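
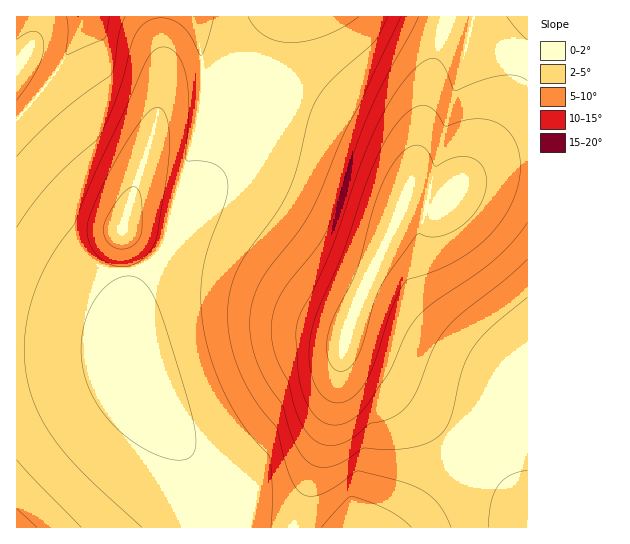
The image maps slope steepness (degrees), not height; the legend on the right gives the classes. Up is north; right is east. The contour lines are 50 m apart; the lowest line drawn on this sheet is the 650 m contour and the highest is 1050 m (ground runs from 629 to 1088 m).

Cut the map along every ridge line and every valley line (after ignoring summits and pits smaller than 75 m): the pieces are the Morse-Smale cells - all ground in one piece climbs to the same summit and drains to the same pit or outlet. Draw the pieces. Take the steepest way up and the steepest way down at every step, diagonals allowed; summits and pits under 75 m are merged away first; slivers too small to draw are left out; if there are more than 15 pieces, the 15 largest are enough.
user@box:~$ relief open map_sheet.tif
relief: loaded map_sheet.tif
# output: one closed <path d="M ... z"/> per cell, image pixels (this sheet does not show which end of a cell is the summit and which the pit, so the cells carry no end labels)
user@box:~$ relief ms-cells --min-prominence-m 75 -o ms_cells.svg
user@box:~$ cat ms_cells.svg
<path d="M527 16l-245 0-41 110-14 29-12 18-42 43-7 1-11-2-21 0-9 7-2 5 0 15 5 39-1 52 4 24 8 22 17 32 31 42 62 64 0 11 279-1z"/><path d="M281 16l-265 1 1 334 77-2 28 3 9 5-4-24 1-52-5-54 2-5 9-7 21 0 11 2 7-1 46-49 22-41z"/><path d="M94 349l-78 2 0 176 231 1 2-11-53-54-32-40-23-38-9-26-10-7z"/>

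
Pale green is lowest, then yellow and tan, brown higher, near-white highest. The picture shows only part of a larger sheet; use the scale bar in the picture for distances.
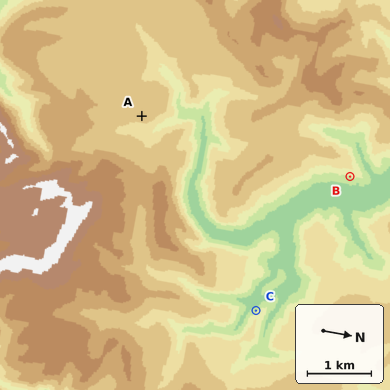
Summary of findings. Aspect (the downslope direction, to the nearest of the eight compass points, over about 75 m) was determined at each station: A E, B E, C SW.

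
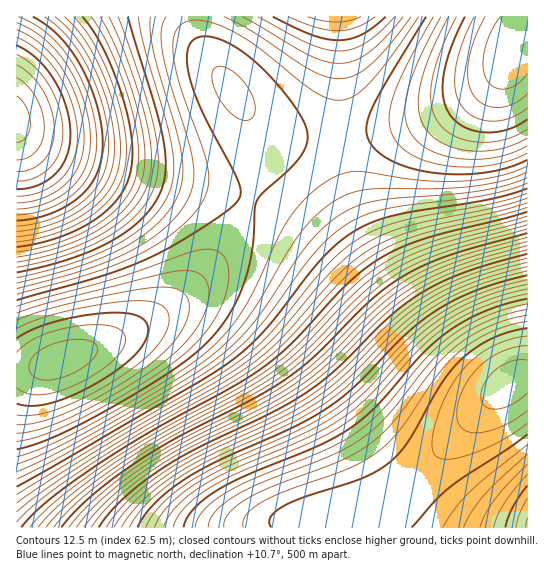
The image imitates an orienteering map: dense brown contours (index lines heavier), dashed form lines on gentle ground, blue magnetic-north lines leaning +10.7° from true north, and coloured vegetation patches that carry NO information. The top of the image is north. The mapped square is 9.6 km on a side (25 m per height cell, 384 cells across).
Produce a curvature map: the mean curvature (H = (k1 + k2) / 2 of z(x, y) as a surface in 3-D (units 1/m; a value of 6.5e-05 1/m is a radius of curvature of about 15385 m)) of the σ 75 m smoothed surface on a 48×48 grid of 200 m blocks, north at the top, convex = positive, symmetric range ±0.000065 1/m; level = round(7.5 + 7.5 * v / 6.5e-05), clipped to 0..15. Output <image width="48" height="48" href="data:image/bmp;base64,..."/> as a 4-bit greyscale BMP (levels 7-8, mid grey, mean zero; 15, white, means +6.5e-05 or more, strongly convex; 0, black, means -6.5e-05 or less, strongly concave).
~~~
<image width="48" height="48" href="data:image/bmp;base64,Qk32BAAAAAAAAHYAAAAoAAAAMAAAADAAAAABAAQAAAAAAIAEAAATCwAAEwsAABAAAAAAAAAAAAAAABEREQAiIiIAMzMzAERERABVVVUAZmZmAHd3dwCIiIgAmZmZAKqqqgC7u7sAzMzMAN3d3QDu7u4A////AFVEMyEQAAAAAAAAAAAAEiM0RVZneImZqnZlRDIhAAAAAAAAAAABEjNERVZnd4iJmYd2VUQyIQAAAAAAAAERIjNEVVZmd3eIiJiHdlVDMiEAAAAAAREiIzREVVVmZnd3d6mYh2ZVQzIhERERESIjM0REVVVVZmZmZ7qpmHdmVEMyIiIiIjMzRERVVVVVVVVWZsu6qZh3ZlRDMzMzMzRERFVVVVVVVVVVVczLuqmId2ZVRERERERFVVVVVVVERERERN3My7qpiHdmVVVVVVVVVVVVVVRERDMzM+7d3Mu6qYh3dmZmZmZmZmZlVUREMzMiIv7u3dzLuqmYiId3d3d3ZmZmVURDMyIiEf//7u3cy7qpmZmIiIh3d3dmVUQzMiEREP////7t3cy7qqqZmZiIh3dmVUQzIhEAAP/////+7t3My7u6qpmZiId2VUQyIRAAAP///////+7t3czLu6qpmIh2ZUMyEQAAAP/////////+7t3czLuqmYh2ZUMyEQAAAP///////////u7dzMu6qZh3ZUQyEQAAAP//////////7u3dzLu6qZiHZVQzIRAAAO7////////u7t3czLuqqZiHZlRDMhEAAN3e7u7u7u7u7d3My7uqqZiHdmVEMyIRAMzM3d3d3d3d3dzMy7uqqZiHdmVUQzMiEbu7vMzMzN3d3MzMu7uqqZmId2ZVVEMzIpqqqru7vMzMzMy7u7qqqZmIh3ZmVVREM4iZmaqqu7vMzLu7u6qqmZmIiHd2ZlVVRHd4iImZqqu7u7u7uqqqmZmIiId3d2ZmVVZmd3iImaqru7uqqqqpmZmYiIiId3d3dkRVVmd3iJmqqqqqqqqZmZmZmYiIiIiIiDNERVZmd4maqqqqqpmZmZmZmZmZmZmZmSIjNEVWZ3iJmZmZmZmZmZmZmZmaqqqqqhESIjRFVneJmZmZmZmZmZmZmaqqqru7uwAAESM0RWd4iZmZmZmZmZmZmqq7u7vMzAAAABIjRFZ4iIiIiIiJmYiZqqu7zMzd3QAAABEjRFZ4iIiIiIiIiIiZqqu8zN3d7gAAABIjRWd4mZmZmZmIiIiJmqu8zN3e7gAAABI0RWeJmZmZmZmYiIiJmqu8zN3e7gAAARI0VniaqqqpmZmYiIiImau7zN3u7wAAASNEVniau6qqqZmYiIeImaq7zN3u/wAAASNFZ4mru7u6qpmYiHd4iaq7zN3u/wAAEjRWeJq8zMu7qqmYiHd4iZq7zN3u/wAAEjRWeJq83My7uqmYh3d3iZqrzN3u/wABIjVniavN3dzLuqmYh3ZniJqrzN3v/wABI0VniavN7d3Mu6mYh3ZneJmrvN3v/wARI0Z4mrze7t3Mu6qYh2ZneJmrvN3v/wASNFZ4mrze/u3cy6qYh2ZmeImqvN3v/wEjRWeJq83v/+7cy6qYh2VWd4mqvM3v/wEjRWeJq83v/+7dy6qYd2VWd4mavM3v/xI0VniavN7///7dy6qYd2VWZ4iau83v/yM0VniavN7///7ty7qYd2VWZ4iau83v/w=="/>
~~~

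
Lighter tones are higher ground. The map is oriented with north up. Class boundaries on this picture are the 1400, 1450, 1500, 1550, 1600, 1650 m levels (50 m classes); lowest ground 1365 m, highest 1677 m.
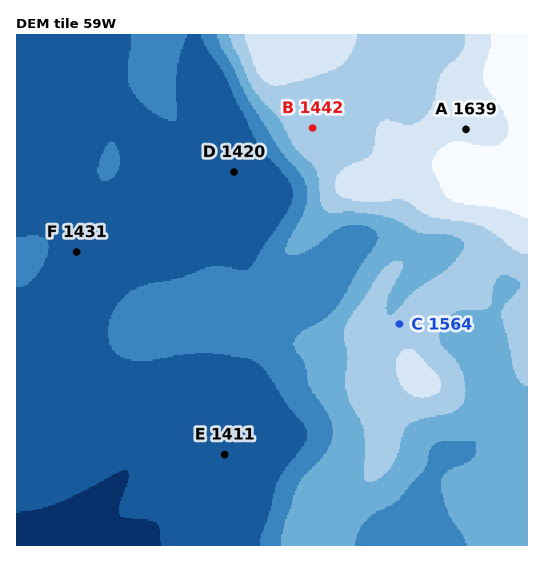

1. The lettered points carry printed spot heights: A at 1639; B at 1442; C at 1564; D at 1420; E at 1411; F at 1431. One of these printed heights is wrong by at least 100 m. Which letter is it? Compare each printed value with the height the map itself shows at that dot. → B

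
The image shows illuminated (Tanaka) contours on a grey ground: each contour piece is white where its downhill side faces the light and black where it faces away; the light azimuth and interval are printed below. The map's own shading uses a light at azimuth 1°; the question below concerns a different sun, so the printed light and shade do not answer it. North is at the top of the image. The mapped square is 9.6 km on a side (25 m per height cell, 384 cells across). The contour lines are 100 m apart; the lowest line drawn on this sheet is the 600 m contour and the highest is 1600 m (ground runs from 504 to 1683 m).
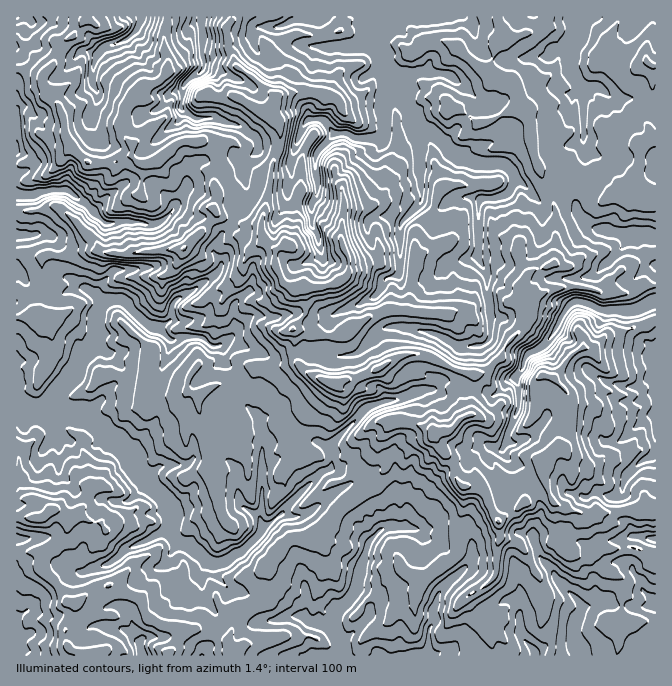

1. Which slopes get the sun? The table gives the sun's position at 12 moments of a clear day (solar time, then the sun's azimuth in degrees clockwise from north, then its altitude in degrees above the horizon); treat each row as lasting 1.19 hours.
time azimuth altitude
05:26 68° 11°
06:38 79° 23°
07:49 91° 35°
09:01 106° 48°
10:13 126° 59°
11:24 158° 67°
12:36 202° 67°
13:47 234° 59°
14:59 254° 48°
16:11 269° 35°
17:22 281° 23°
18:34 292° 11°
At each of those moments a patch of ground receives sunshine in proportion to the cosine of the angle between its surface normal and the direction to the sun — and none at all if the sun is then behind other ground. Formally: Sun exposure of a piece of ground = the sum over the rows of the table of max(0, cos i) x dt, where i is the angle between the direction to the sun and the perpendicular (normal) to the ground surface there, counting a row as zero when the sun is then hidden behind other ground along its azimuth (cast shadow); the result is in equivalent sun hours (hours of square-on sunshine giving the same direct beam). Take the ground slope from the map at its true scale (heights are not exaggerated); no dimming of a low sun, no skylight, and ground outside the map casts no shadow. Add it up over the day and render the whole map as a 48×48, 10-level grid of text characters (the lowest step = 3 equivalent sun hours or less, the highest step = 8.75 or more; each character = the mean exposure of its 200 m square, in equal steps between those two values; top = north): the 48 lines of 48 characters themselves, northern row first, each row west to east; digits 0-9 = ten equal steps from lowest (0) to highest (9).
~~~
567888763258734688765576789997666689987888878998
766586442157512776447877789866666778999888779987
877965311356511666677677767877889989998887589976
767853134466510552476665565786777899887776799888
879772476467200456227556776788655899999885789999
787882476874004435734655546788774589999887778999
777764468862066777787556778667889879999987787889
677875678744034677885423677556779999999998688999
677865788783101136785003346556777799999998589999
778854678954668984784050024467657778999999689999
687764469868888996573300466376566887689998789999
766346787878878988873405445686364344478999999999
654446666989876799874404566686378866547999999999
441036668987766888775504666786289765445899999999
557501565663476765563104667884188844578798898889
777760133333557766623104664550688826877887777777
666877122113466577724304652622778826877787755788
666787555545675557788603744622889846888565567666
998886533456665345687413766723998636786776884688
898777555546554374686533676524986644678766645976
899756766674423864668766566245756652588754468877
888764646772157756776777662155334661699753245567
888875451564678767665888436877778962579620022423
999886677136667777745787888655567873477402523678
899787678723424678867888887653225663564102758888
989776578874562566788889984356542113740027777888
888765668876787689887643335778877547500348667878
886747889988988888988766886587787888204986665678
978678789999999988999976655654557876206998777777
999999889999999987999998752004556454706999888778
768768988889999997799998514787544657508889788877
577885798889989997799986467757787776546788788757
886776679988879998689966888787677876424699665687
866666447887669998589976899877767877467999879863
867687634787789988488765899878777787878988888626
646578765477779977386358889888886677899976778457
885668643447888966363477888888988657887675332158
778899878756689854554558888888998776665577888788
657899988776679985325688877434798787656588888765
668999976424677853169999864466789677763488988754
999998751575457643699999753798888667756468998779
999997427876774346999899643898886577777456888668
988875688789976699999788645999964446777846788967
987769998889988778998787647999734577887976799988
888799988988899989887888557899536788877988667876
877799987887678898754577776889527889967987589999
877888766657988887888765778888559999966897789999
888888885266876888888887788887778999986797789999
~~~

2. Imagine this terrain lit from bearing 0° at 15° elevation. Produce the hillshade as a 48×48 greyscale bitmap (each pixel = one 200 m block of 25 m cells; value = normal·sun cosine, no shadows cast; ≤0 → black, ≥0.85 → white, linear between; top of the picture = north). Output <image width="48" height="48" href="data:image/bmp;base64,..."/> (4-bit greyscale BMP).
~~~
<image width="48" height="48" href="data:image/bmp;base64,Qk32BAAAAAAAAHYAAAAoAAAAMAAAADAAAAABAAQAAAAAAIAEAAATCwAAEwsAABAAAAAAAAAAAAAAABEREQAiIiIAMzMzAERERABVVVUAZmZmAHd3dwCIiIgAmZmZAKqqqgC7u7sAzMzMAN3d3QDu7u4A////AEdkm7qBixAFliAABTQAAAACERcARREzFiRFeKhQN0AXiIdWZhMgAAIAASUANDIjFCM1I1QQOKhoZVeZZENjAAUABEMBIlVVZxMzMhEDiqqHlAARAEhFMgIwAlIiIzZ1eAAGpzE3dnmJhSAAAAlTQwCIAAETYgESMQAJvMlpmHm7YxIQAARiJEA7kAEVUAACIAA1Vq2mepmpuUIQABBjNoIDhgAWAAADAEZBAATLebcAW7UQAhBmeJlAMwBAAAAQBzMwAAAHqFAAA8pTIiAay5dSAABQAwAANQAAATEARyAAAHvLgyAFmENCAAAAEAAAAAADVZqFVUITggK5lyAAAAEQAEAAAGRzAKzbpmergQIkYAAGV1AAAAAAA4MAJpush77tmFWbUAAUECACZnUQAAAAB2dgYxRaup27m7qlAkI1EiMAJ1QgAAAIiYlSEAEivWm6vNthASREEzUwBDEAAAAIqslWEUdRS4SZq7kQAAFDEzRDMDAAAAADdJiaVHh4Rsh3mnEAEiBDNDIzAAUAAAMgAAhYhlRGl6p3hxAAAiFFZiMxAAaJVa2xAQgldSAzZkJFEBERAiNFZAMxAABs3u7KildSRDNVRRAEMARUREVDMRIQAAAAJ4qKl7pCJ2dlZiAChQRlZ2V3UiEABoEAAAElQViUWIUTRTUAWahlWpabdlIBvuxxAAB81wDe1SATRBIgGLZFfMy7mEAGhmndlnrO/SBv6QBVUwARA2Ab2YpScwAAAQB87uxhOqAE2mtkAAEhA0KbgxEAARNAN3MDZSAABpQAmu7scVZ1ElrCABAAABNCI4yTEAFERjQgDfu6qoh4hCcQADUgAAAAAAG8qs3bliRgAFAABIZGcAAAAANlAAAAAAAL66zMuIh1AAAAAFNBAAAAEAAHAACc3DAAp0er14iFECm2ZzVRAAAAAAABQAMm2mdQZjJGtFWoRjObhZumAFREZ1AAIwkkskmniIUhYzacu7mMuFdRC////sgANl7atZipe6l0VHuaqamDMwAAjaNTO7sQeJz9uqRHPMiXaLypl1AAAKl76QAAAohjebbIyIQ0F8aIW9y3dRAAAIadYAAQICiHV6WUpIeHRJVFAnyTUiQzNQAAAAAhABR4ZnSHgtmpdneIdlgSQ1d3Z1IAAAABAAF3aJN4iOvLlmndunAEVoh3ZkAQCpcVggA1R5Q5LvzNl2uUEAAmd5ZVUhATnJVmnId5lzILDuhqh2gAAAFFVXRFYxNEmVOJa//rgAAHgAAVdzAAASRFVmVndiQWV4dVh9QwAAMgAAA1hgACdkRFaGiYdgAIaZhQOJAABohAAGhFhCSJdERmd3mFVQFpSmiXIC3sut6mm6p1ZHvZMjVmZ0MRIjd4Z4rNgA77jO/d7qRlIFhAFGiIZwACEHqUdM3uqCOlncvMzdhlAAAAVlZ4hUJGVJqUAAjsmpZUu5qYdoqURQA1lSEANIdnmqqYAABrh2dDVpuoYwNVm7rLhUUwA3l2msy6UAALhjgkIoncyDNGq+/tdnmCFGmFiQ=="/>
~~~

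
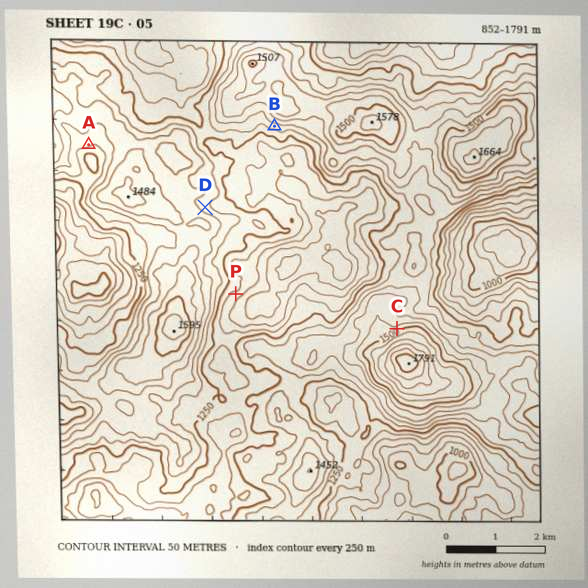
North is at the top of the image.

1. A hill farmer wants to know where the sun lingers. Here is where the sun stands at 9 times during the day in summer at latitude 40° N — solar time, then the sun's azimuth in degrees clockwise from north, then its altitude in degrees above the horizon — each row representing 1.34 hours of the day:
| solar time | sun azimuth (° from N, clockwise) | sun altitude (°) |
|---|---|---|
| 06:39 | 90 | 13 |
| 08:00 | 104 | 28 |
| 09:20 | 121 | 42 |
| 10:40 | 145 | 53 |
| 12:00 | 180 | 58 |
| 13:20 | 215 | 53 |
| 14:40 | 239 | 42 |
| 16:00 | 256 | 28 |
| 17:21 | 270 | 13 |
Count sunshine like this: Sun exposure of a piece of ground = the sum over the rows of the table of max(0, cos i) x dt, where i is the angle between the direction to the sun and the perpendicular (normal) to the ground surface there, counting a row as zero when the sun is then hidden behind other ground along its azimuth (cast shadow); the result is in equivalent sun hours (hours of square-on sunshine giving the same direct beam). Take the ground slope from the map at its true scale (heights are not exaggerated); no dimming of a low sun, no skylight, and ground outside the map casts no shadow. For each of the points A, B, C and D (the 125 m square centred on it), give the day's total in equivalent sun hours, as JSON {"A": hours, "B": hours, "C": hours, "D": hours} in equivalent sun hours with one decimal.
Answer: {"A": 7.5, "B": 7.7, "C": 5.0, "D": 6.2}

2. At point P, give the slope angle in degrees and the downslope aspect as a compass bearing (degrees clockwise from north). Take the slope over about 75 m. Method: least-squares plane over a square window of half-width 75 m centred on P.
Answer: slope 17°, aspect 155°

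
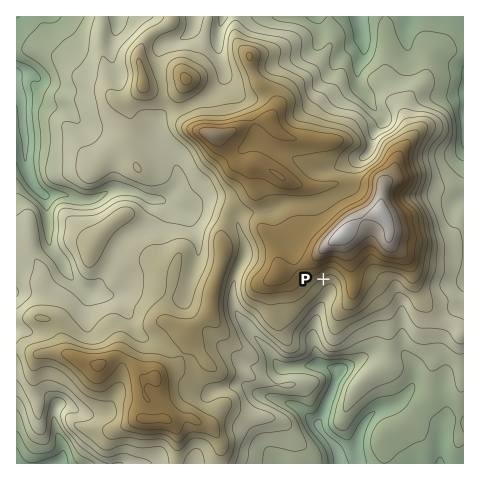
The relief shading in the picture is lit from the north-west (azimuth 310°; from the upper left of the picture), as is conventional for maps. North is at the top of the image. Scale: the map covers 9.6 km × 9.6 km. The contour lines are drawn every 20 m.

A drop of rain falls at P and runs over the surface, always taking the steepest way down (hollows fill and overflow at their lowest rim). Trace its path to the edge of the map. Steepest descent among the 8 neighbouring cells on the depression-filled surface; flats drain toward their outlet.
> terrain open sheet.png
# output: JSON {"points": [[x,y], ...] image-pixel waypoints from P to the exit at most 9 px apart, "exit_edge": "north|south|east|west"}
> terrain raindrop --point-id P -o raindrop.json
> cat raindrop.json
{"points": [[323, 279], [328, 288], [326, 298], [321, 307], [318, 316], [315, 326], [313, 335], [314, 344], [315, 354], [318, 363], [327, 367], [336, 371], [336, 381], [333, 390], [328, 399], [325, 409], [321, 418], [320, 427], [326, 437], [335, 446], [339, 455], [340, 463]], "exit_edge": "south"}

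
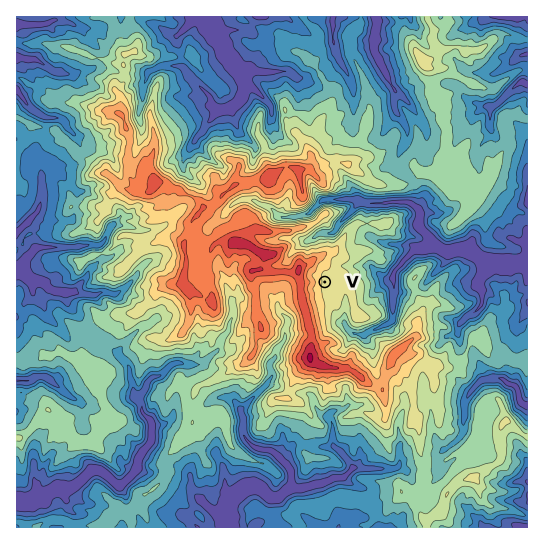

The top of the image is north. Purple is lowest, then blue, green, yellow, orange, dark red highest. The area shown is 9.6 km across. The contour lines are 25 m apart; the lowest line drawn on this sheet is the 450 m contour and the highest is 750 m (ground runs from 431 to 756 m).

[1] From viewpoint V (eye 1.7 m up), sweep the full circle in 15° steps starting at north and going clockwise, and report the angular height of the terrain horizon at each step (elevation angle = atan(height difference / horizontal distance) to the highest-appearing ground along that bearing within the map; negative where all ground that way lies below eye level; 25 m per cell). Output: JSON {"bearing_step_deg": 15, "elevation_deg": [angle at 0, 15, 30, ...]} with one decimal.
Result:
{"bearing_step_deg": 15, "elevation_deg": [3.6, 1.4, -0.3, -0.7, -0.5, -0.7, -1.0, -0.6, 1.2, 2.2, 1.2, 3.0, 4.2, 5.6, 8.1, 9.8, 10.9, 11.3, 12.0, 11.8, 11.5, 9.3, 8.6, 5.8]}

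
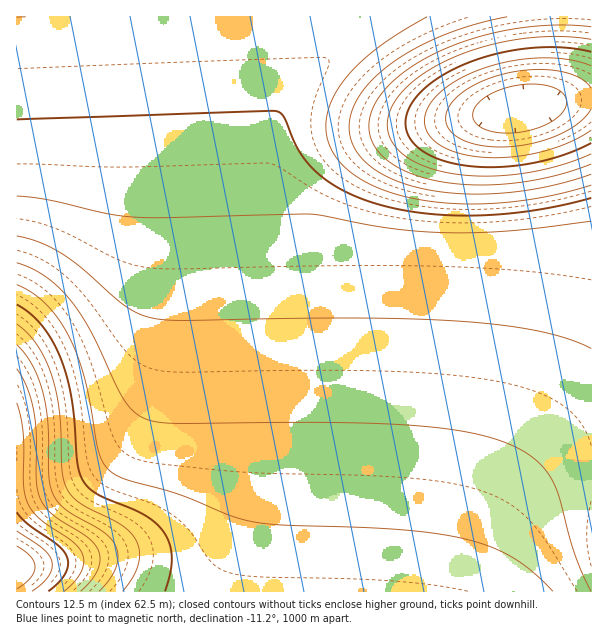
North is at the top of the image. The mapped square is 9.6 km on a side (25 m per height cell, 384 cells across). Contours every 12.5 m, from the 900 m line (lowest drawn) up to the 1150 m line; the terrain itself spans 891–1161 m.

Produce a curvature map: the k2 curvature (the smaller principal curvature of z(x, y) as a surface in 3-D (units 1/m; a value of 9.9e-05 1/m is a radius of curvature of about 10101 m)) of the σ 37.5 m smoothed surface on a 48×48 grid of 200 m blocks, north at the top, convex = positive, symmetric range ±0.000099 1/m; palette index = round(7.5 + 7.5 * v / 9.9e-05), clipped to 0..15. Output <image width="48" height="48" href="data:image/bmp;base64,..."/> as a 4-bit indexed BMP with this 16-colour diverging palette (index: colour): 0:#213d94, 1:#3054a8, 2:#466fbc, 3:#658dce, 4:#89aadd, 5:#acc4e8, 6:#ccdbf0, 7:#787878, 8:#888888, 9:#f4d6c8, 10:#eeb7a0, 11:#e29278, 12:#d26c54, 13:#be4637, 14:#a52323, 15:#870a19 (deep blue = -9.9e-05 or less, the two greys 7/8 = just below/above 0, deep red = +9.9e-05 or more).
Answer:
<image width="48" height="48" href="data:image/bmp;base64,Qk32BAAAAAAAAHYAAAAoAAAAMAAAADAAAAABAAQAAAAAAIAEAAATCwAAEwsAABAAAAAAAAAAlD0hAKhUMAC8b0YAzo1lAN2qiQDoxKwA8NvMAHh4eACIiIgAyNb0AKC37gB4kuIAVGzSADdGvgAjI6UAGQqHAKmHZlRERFZmd3d3d3d3d3d3d3d3d3d3d7qYd2ZVVVZmd3d3d3d3d3d3d3d3d3d3dqqYh3ZlVVZmd3d3d3d3d3d3d3d3d3d3dqmId2ZmZmZmd3d3d3d3d3d3d3d3d3d3ZniHdmZmZmZmd3d3d3d3d3d3d3d3d3d3ZjNWZVVVZmZnd3d3d3d3d3d3d3d3d3d3ZhESNEVVVmZnd3d3d3d3d3d3d3d3d3d3dyERIzRFVmZnd3d3d3d3d3d3d3d3d3d3d0MiIjRFVmZ3d3d3d3d3d3d3d3d3d3d3d2VDIzRVVmZ3d3d3d3d3d3d3d3d3d3d3eHdkMzRWZmd3d3d3d3d3d3d3d3d3d3d3iIh1QzRWZ3d3d3d3d3d3d3d3d3d3d3d3iJh1QzRWd3d3d3d3d3d3d3d3d3d3d3d4iJh2QzRWZ3d3d3d3d3d3d3d3d3d3d3d4h5h2RERWZ3d3d3d3d3d3d3d3d3d3d3d3d5h2VERWZ3d3d3d3d3d3d3d3d3d3d3d3d5h2VERWZ3d3d3d3d3d3d3d3d3d3d3d3d5h2VERWZ3d3d3d3d3d3d3d3d3d3d3d3d4h2VERWZ3d3d3d3d3d3d3d3d3d3d3d3d4h2VEVWZ3d3d3d3d3d3d3d3d3d3d3d3d4d2VUVWd3d3d3d3d3d3d3d3d3d3d3d3d3dmVVVmd3d3d3d3d3d3d3d3d3d3d3d3d3dmVVVmd3d3d3d3d3d3d3d3d3d3d3d3d3ZmVVVmd3d3d3d3d3d3d3d3d3d3d3d3d2ZmVVZmd3d3d3d3d3d3d3d3d3d3d3d3d2ZmVWZnd3d3d3d3d3d3d3d3d3d3d3d3d2ZmZmZnd3d3d3d3d3d3d3d3d3d3d3d3d2ZmZmZ3d3d3d3d3d3d3d3d3d3d3d3d3d2ZmZmd3d3d3d3d3d3d3eIiIiIiIiHd3d2ZmZnd3d3d3d3d3d3eId3d3d3d3d3d3d2ZmZ3d3d3d3d3d3d4d3d3d3d3d3d3d3d2Znd3d3d3d3d3d3h3d3d3d3d3d3d3d3d3d3d3d3d3d3d3d4d3d3ZmZmZmZ3d3d3d3d3d3d3d3d3d3d3d3ZmZmVVZmZmZmZ3d3d3d3d3d3d3d3d3d2ZlVVRERVVWZmZmZnd3d3d3d3d3d3d3dmVVREMzMzNERVZmZnd3d3d3d3d3d3d3dmVUQzIiIRIiIzNEVXd3d3d3d3d3d3d3dmVEMyIREAAAAREiM3d3d3d3d3d3d3d3dmVUMyIQAAAAAAAAEXd3d3d3d3d3d3d3d2ZUQzIRAAAAAAAAAHd3d3d3d3d3d3d3d2ZlVDMiEAAAAAAAAHd3d3d3d3d3d3d3d3dmVUQzIhEAAAAAAHd3d3d3d3d3d3d3d3d2ZlVUQzMiERAAAHd3d3d3d3d3d3d3d3d3dmZlVVVEMzIiInd3d3d3d3d3d3d3d3d3d3ZmZmZmZVREM3d3d3d3d3d3d3d3d3d3d3d3dmZmZmZlVXd3d3d3d3d3d3d3d3d3d3d3d3d3ZmZmZnd3d3d3d3d3d3d3d3d3d3d3d3d3d3d3Zg=="/>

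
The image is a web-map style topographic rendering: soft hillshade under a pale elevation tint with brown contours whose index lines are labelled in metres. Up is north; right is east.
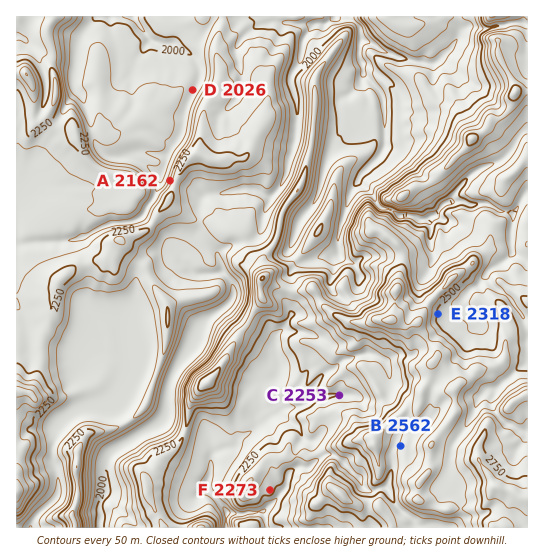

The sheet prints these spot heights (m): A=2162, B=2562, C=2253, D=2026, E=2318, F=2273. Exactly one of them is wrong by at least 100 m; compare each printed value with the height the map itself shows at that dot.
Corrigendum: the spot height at E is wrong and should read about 2493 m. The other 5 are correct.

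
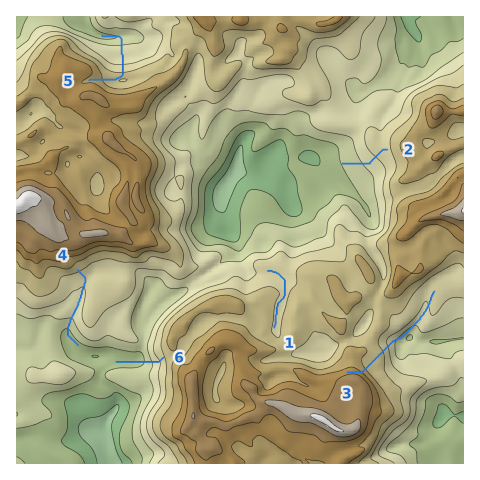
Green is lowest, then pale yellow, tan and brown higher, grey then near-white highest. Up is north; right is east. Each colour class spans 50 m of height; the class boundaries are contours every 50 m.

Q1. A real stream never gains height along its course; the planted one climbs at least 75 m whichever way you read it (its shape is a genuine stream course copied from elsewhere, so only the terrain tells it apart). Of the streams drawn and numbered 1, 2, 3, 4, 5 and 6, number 3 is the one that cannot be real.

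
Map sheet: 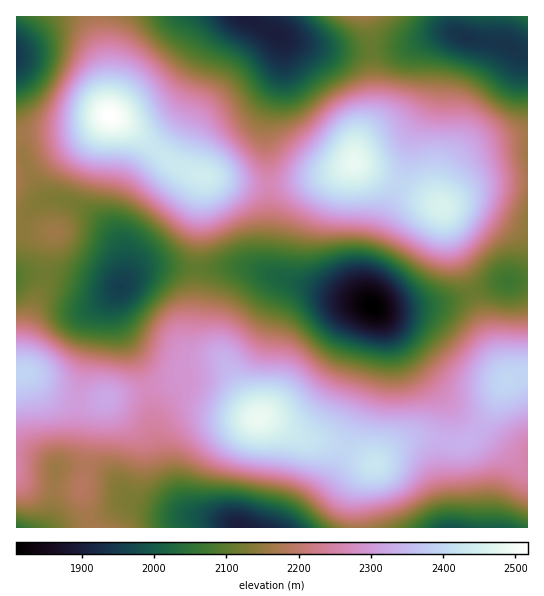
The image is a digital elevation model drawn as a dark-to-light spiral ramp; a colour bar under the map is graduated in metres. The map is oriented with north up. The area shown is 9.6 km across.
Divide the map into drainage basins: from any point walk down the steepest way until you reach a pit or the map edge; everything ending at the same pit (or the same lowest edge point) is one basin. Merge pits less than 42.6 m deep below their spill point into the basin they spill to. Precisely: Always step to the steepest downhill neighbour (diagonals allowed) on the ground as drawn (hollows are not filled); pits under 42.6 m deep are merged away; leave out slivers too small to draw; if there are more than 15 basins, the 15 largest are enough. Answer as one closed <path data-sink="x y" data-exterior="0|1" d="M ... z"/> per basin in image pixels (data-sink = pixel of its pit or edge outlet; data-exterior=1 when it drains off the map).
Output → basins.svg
<path data-sink="373 306" data-exterior="0" d="M355 163l-29 13-48 9-25 0-49-8-4 24-7 137 6 10 22 11 4 4 23 42 10 12 12 3 35 19 38 9 32 16 18-16 16-8 24-1 17 4 13 0 6-3 16-19 22-43-15-29-19-55-17-40-13-45-10-8-42-18z"/><path data-sink="243 17" data-exterior="1" d="M366 16l-269 0-1 9 11 45 2 45 25 16 37 32 31 13 51 9 25 0 56-12 21-11 4-21 13-27 1-31-2-48z"/><path data-sink="122 286" data-exterior="0" d="M111 116l-6 3-26 21-63 29 0 60 9 3 28 1-5 12-5 40-16 42-4 28 0 18 7 2 23 20 20 6 24 0 57-13 16-5 21-12 18-4 14 0 6 4-8-12-22-11-6-10 7-137 4-24-33-14-37-32z"/><path data-sink="242 527" data-exterior="1" d="M223 367l-14 0-18 4-21 12-16 5-45 9-13 12-5 14-4 39-6 27 8 37 2 2 266 0 0-39 6-12 12-12-32-17-38-9-35-19-12-3-13-16-14-27z"/><path data-sink="466 37" data-exterior="0" d="M527 16l-160 0 4 19 2 72-4 14-10 20-4 21 7 6 79 39 6-22 6-14 17-18 27-12 30-5z"/><path data-sink="451 527" data-exterior="1" d="M527 375l-18 4-5 4-19 38-16 19-6 3-13 0-17-4-19 0-9 2-18 11-20 19-8 14-3 10 1 32 170 1z"/><path data-sink="507 281" data-exterior="0" d="M527 180l-45 4-15 7-26 16 11 36 21 51 16 48 18 38 21-6z"/><path data-sink="17 54" data-exterior="1" d="M95 16l-79 1 1 118 56-4 17-6 19-10-2-45z"/><path data-sink="17 527" data-exterior="1" d="M27 373l-11 2 0 152 74 1-9-39 11-71 4-9 8-8-31 0-15-4-15-9z"/>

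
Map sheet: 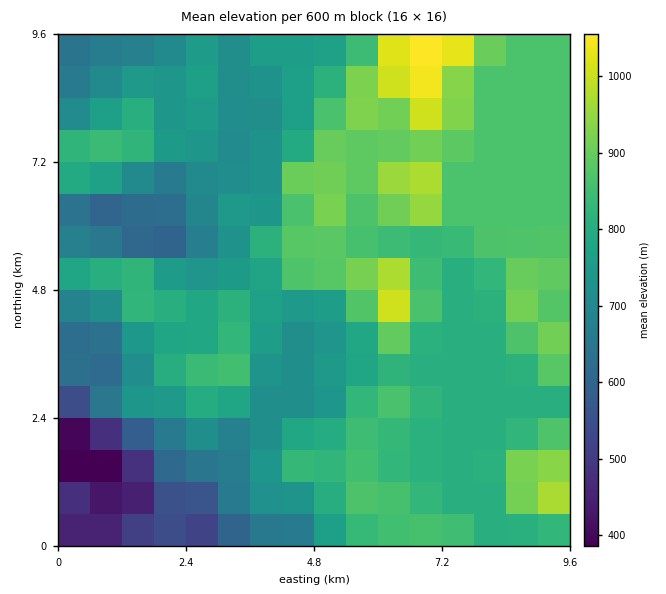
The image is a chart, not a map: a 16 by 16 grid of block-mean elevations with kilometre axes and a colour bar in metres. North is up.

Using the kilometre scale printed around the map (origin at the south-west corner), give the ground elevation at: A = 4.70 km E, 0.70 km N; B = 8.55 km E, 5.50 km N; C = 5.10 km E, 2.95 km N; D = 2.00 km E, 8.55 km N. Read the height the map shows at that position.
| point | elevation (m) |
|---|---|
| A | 720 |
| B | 885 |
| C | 730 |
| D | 750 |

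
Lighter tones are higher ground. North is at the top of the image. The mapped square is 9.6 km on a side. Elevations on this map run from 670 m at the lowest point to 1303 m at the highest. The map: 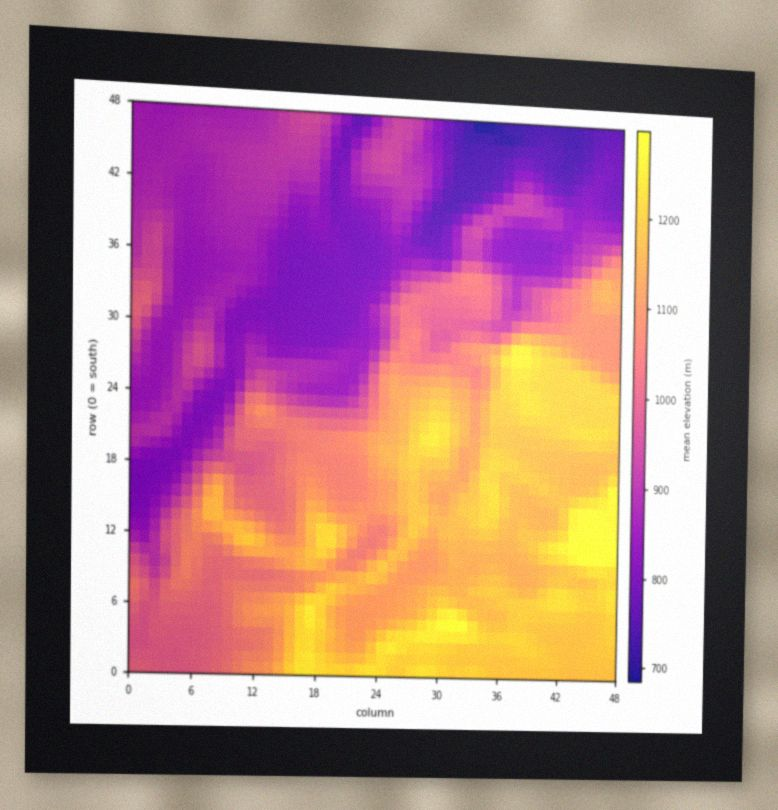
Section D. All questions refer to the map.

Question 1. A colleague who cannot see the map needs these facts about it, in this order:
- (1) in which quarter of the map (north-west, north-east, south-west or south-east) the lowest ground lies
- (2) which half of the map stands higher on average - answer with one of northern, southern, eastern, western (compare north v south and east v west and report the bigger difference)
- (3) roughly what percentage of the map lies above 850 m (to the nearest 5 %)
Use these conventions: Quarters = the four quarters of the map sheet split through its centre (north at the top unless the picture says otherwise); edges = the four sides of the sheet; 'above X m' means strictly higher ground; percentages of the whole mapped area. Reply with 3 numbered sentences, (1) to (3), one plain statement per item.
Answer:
(1) Look to the north-east quarter for the lowest ground.
(2) Taken as a whole, the southern half is higher than the northern.
(3) Ground above 850 m makes up about 80 % of the sheet.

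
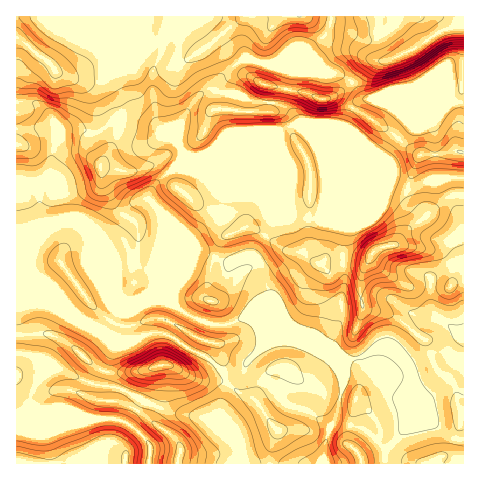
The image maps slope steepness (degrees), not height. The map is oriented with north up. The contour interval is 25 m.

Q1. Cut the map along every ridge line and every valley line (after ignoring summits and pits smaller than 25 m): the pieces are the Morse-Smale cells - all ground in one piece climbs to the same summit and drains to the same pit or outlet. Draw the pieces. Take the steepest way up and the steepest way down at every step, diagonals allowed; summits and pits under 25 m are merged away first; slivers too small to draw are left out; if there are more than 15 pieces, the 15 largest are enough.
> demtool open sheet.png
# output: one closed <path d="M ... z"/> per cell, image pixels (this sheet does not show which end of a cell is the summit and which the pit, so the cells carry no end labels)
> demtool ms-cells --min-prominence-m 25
<path d="M320 151l5 20 0 28-5 16-4 4-14-1-11-2-28-12 10 18-19 34 8 10 6 28 8 18 40 40 13 7 12 15 7-14 15-3 11-7 14 2 9-2 26-26 18-5-7-7-4-10 1-23 4-5 11-6 18-4 0-6-10-16 0-5 10-8 0-50-11-2-20 2-23 9-19-6z"/><path d="M215 91l-12 1-13 14-12 25 0 13 5 8-1 7-8 10-19 16-6 10 2 7 12 14 14 35 1 35 6-8 12-26 12 2 19 8 16-6 10 0 20-34-10-18 28 12 25 3 4-4 5-16 0-28-3-14-7-14-14-16 1-1-6-1 1-5-9-11-11-5-25-3-15-7z"/><path d="M169 16l-152 0-1 86 16 0 8 4 12 12 4 7 0 17 6-12 11-2 16 5 7 0 9-5 10 0 28 10 11 0 4-2 8 1-10-21-3-24 0-19 11-27 1-14 5-10z"/><path d="M115 128l-10 0-9 5-7 0-12-5-17 4-7 16-4 24-15 11 5 12 3 27 8 4 18-4 12 5 8 10 13 33 16 18 2-21 1-1 16 0 14 3 7 15 16 17 4-14 0-36-14-35-12-14-2-7 6-10 21-18 6-8 1-7-4-7-10-8-11-1-4 2-11 0z"/><path d="M34 272l0 11-5 11-5 6-8 2 1 34 21-3 16 3 15 8 22 20 14 8 18 1 16-2-9 7-6 12 2 2 17 9 29 12 36 5 19 19-8-20 2-15 6-16 17-15-1-1-6 2-14 0-19-16-16-8-23-15-15 0-13 6-18 0-13-5-29-18-20-25z"/><path d="M330 16l-159 0-6 16-1 14-11 27 0 19 3 24 7 17 15 10 1-18 11-19 13-14 8-5 25-23 8-6 19 6 9 0 35-14 19-16 5-12z"/><path d="M463 16l-3 2-1 7-21 7-28 19-21 9-22 2-15 20 8 13 5 3-7 3-5 7 39 25 7 7 12-13 26-11 14-14 12 0z"/><path d="M245 366l-1 5-17 15-4 11-4 19 8 21 14 14 3 12 79 1 2-22 5-16-23-16-21-6-19-20-17-10z"/><path d="M164 301l-10 0-32 9-6 4-10 17-7-1 20 9 18 0 13-6 15 0 23 15 16 8 19 16 14 0 6-2 4-8 16-16 13-4 19 0 14 4-14-9-49-20-16 7-15 1-15-5-17-8-10-9z"/><path d="M201 252l-6 1-11 25-9 13-1 11 5 7 21 11 15 5 15-1 16-7 59 24-31-33-6-14-6-28-7-10-12 0-16 6z"/><path d="M461 16l-129 0-3 13-7 9-15 12-31 12 28 1 24 10 12 1 13 7 14-19 22-2 21-9 28-19 21-7z"/><path d="M68 222l-23 10-7 6-7 18-1 10 5 8 22 17 20 25 22 14 7 1 13-20 23-6-15-3-7-7-4-9-15-16-15-36-10-9z"/><path d="M463 366l-33 32-9-7-7-12-5-3-5 16 0 36-18 23-1 13 79-1z"/><path d="M463 264l-17 4-11 6-4 5 0 28 11 13-8-1-11 5-23 23-11 6 13 9 15 24 10 12 8-5 29-28z"/><path d="M32 102l-16 1 1 199 8-4 7-12 2-15-4-5 0-6 8-22 7-6 11-5-14-5-3-27-5-12 7-4 9-10 6-25 0-19-4-7-12-12z"/>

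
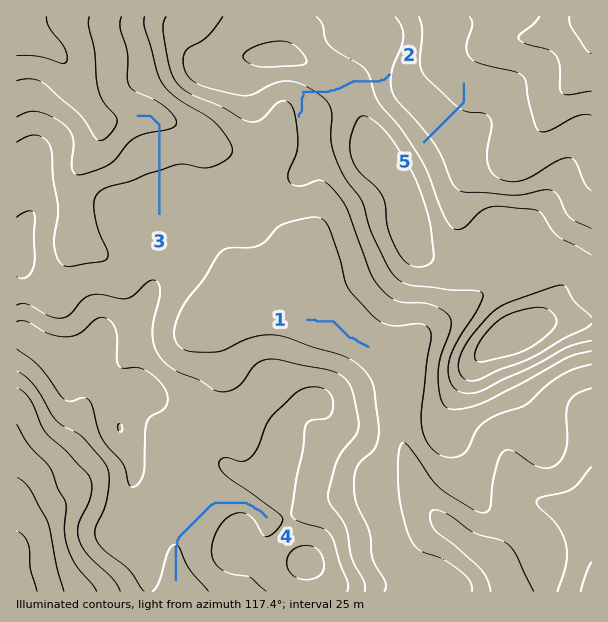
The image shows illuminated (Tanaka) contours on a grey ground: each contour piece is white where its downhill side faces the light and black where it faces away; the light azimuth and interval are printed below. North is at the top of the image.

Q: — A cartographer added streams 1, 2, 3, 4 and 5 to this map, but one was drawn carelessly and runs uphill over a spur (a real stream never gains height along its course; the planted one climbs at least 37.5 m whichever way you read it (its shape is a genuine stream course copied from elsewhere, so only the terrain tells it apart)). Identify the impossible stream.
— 2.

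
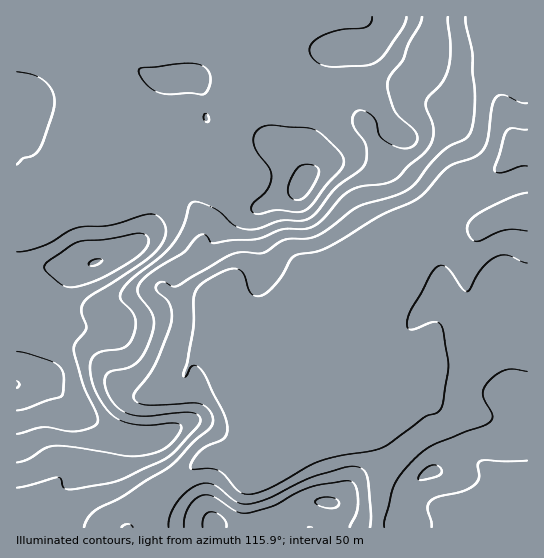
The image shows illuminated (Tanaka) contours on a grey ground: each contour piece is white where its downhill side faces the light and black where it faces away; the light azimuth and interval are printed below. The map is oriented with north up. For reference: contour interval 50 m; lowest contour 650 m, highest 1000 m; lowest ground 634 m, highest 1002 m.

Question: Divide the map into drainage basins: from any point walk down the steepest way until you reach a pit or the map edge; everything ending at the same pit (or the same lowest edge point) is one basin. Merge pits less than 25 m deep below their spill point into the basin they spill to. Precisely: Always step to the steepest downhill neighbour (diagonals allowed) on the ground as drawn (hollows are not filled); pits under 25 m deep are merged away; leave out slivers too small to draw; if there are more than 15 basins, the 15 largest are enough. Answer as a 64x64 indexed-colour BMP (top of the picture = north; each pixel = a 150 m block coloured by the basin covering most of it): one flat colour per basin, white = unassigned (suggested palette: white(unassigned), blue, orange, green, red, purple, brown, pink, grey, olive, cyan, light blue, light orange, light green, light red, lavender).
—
<image width="64" height="64" href="data:image/bmp;base64,Qk12CAAAAAAAAHYAAAAoAAAAQAAAAEAAAAABAAQAAAAAAAAIAAATCwAAEwsAABAAAAAAAAAA////ALR3HwAOf/8ALKAsACgn1gC9Z5QAS1aMAMJ34wB/f38AIr28AM++FwDox64AeLv/AIrfmACWmP8A1bDFABERERERERERERERERERERERERERERERERIiIiIiIiIiEREREREREREREREREREREREREREREREREiIiIiIiIiIRERERERERERERERERERERERERERERERESIiIiIiIiIhERERERERERERERERERERERERERERERERIiIiIiIiIiEREREREREREREREREREREREREREREREREiIiIiIiIiIRERERERERERERERERERERERERERERERERIiIiIiIiIhERERERERERERERERERERERERERERERERESIiIiIiIiERERERERERERERERERERERERERERERERERESIiIiIiIREREREREREREREREREREREREREREREREREREiIiIiIhERERERERERERERERERERERERERERERERERERIiIiIiERERERERERERERERERERERERERERERERERERERIiIiIRERERERERERERERERERERERERERERERERERERERERERERERERERERERERERERERERERERERERERERERERERERERERERERERERERERERERERERERERERERERERERERERERERERERERERERERERERERERERERERERERERERERERERERERERERERERERERERERERERERERERERERERERERERERERERERERERERERERERERERERERERERERERERERERERERERERERERERERERERERERERERERERERERERERERERERERERERERERERERERERERERERERERERERERERERERERERERERERERERERERERERERERERERERERERERERERERERERERERERERERERERERERERERERERERERERERERERERERERERERERERERERERERERERERERERERERERERERERERERERERERERERERERERERERERERERERERERERERERERERERERERERERERERERERERERERERERERERERERERERERERERERERERERERERERERERERERERERERERERERERERERERERERERERERERERERERERERERERERERERERERERERERERERERERERERERERERERERERERERERERERERERERERERERERERERERERERERERERERERERERERERERERERERERERERERERERERERERERERERERERERERERERERERERERERERERERERERERERERERERERERERERERERERERERERERERERERERERERERERERERERERERERERERERERERERERERERERERERERERERERERERERERERERERERERERERERERERERERERERERERERERERERERERERERERERERERERERERERERERERERERERERERERERERERERERERERERERERERERERERERERERERERERERERERERERERERERERERERERERERERERERERERERERERERERERERERERERERERERERERERERERERERERERERERERERERERERERERERERERERERERERERERERERERERERERERERERERERERERERERERERERERERERERERERERERERERERERERERERERERERERERERERERERERERERERERERERERERERERERERERERERERERERERERERERERERERERERERERERERERERERERERERERERERERERERERERERERERERERERERERERERERERERERERERERERERERERERERERERERERERERERERERERERERERERERERERERERERERERERERERERERERERERERERERERERERERERERERERERERERERERERERERERERERERERERERERERERERERERERERERERERERERERERERERERERERERERERERERERERERERERERERERERERERERERERERERERERERERERERERERERERERERERERERERERERERERERERERERERERERERERERERERERERERERERERERERERERERERERERERERERERERERERERERERERERERERERERERERERERERERERERERERERERERERERERERERERERERERERERERERERERERERERERERERERERERERERERERERERERERERERERERERERERERERERERERERERERERERERERERERERERERERERERERERERERERERERERERERERERERERERERERERERERERERERERERERERERERERERERERERERERERERERERERERERERERERERERERERERERERERERERERERERERERERERERERERERERERERERERERERERERERERERERERERERERERERERERERERERERERERERERERERERERERERERERERERERERERERERERERERERERERERERERERERERERERERERERERERERERERERERERERERERERERERERERERERERERERERERERERERERERERERERERERERERERERERERERERERERERERERERERERERERERERERERERERERERERERERERERERERERERERERERERERERERERERERERERERERERERERERERERERERERERERERERERER"/>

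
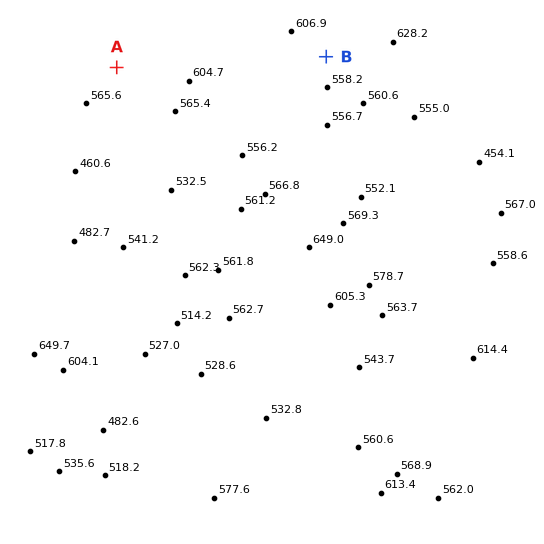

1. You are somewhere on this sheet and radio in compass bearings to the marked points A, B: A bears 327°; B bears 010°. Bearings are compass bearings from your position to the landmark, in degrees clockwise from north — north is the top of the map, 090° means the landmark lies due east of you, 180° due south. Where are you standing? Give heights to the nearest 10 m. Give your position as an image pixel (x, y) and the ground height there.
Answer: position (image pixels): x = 280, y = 319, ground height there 600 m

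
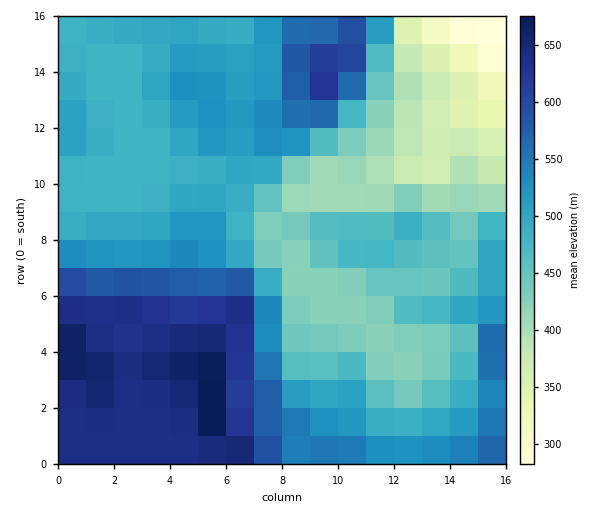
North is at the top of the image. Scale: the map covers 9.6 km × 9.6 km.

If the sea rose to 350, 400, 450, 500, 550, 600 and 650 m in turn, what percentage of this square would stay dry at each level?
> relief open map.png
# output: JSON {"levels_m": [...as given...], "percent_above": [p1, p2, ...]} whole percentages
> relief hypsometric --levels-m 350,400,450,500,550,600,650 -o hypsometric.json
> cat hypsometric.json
{"levels_m": [350, 400, 450, 500, 550, 600, 650], "percent_above": [97, 89, 73, 47, 27, 19, 4]}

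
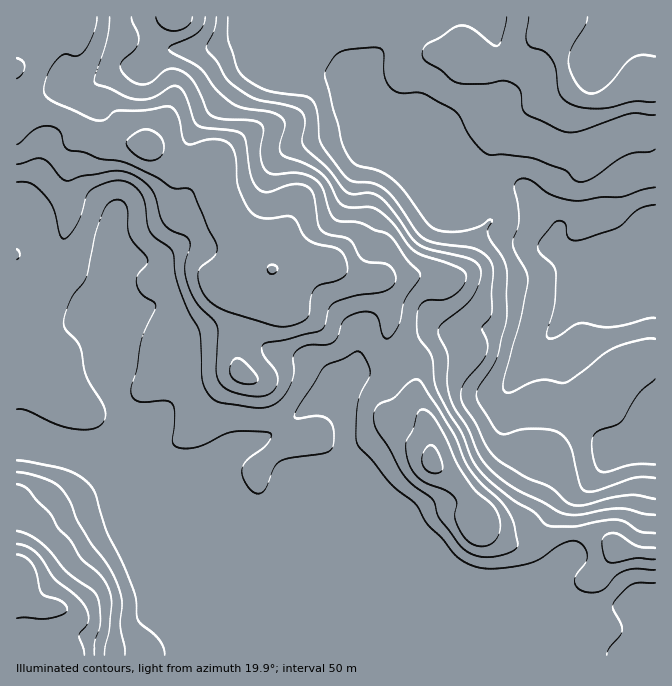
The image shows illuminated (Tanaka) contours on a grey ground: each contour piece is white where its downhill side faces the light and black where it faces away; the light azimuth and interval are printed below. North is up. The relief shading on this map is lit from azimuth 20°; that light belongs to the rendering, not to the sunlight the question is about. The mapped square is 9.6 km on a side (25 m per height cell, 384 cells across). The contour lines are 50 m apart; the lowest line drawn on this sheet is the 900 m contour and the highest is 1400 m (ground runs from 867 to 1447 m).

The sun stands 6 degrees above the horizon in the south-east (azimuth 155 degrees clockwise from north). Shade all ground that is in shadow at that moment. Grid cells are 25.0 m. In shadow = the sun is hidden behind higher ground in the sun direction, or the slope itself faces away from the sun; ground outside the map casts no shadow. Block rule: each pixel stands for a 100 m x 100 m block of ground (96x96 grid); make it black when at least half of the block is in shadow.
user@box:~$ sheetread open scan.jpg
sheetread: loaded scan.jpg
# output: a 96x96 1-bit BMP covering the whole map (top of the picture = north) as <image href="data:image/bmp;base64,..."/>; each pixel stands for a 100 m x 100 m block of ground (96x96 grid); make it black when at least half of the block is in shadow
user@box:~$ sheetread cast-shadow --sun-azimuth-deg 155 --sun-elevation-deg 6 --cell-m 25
<image width="96" height="96" href="data:image/bmp;base64,Qk2+BAAAAAAAAD4AAAAoAAAAYAAAAGAAAAABAAEAAAAAAIAEAAATCwAAEwsAAAIAAAAAAAAA////AAAAAAAAAAAAAAAAAAAAAAABAAAAAAAAAAAAAAAAAAAAAAAAAAAAAAAAAAAAAAAAAAAAAAAAAAAAAAAAAAAAAAAAAAAAAAAAAAAAAAAAAAAAAAAAAAAAAAAAAAAAAAAAAAAAAAADAAAAAAAAAAAAAAAHwAAAAAAAAAAAAAAHwAAAAAAAAAAAAAAHgAAAAAAAAAAAAAAHAAAAAAAAAAAABAACAAAAAAAAAAAADgDAAAAAAAAAAAAABADwAAAAAAAAAAAAAADwAAAAAAAAAAAAAAfwAAAAAAAAAAAAAP/gAAAAAAAAAAAAA//AAAAAAAAAAAAA//+AAAAAAAAAAAAA//8AAAAAAAAAABgB//8AAAAAAAAAABIf//8AAAAAAAAAAAf///8AAAAAAAAAAAf///+AAAAAAAAAAAf/////AAAAAAAAAA//////gAAAAAAAAA//////AAAAAAAAAA/////+AAAAAAAAAB/////8AAAAAAAAHA/g//7wAAAAAAAAHA/A//zAAAAAAAAAHAPA//gAAAAAAAAAHAOA/+AAAAAAAAAAOAEB/4AAAAAAAAAAMAAB/wAAAAAAAAAPMAAB/gAAAAAAAAAPoAABwAAAAAAAAAAP8AAwgAAAAAAAAAAf8AA4AAAAAAAAAAAf8AAcAAAAAAAAAAAP8AAeAAAAAAAAAAAM4AAfAAAAAAAHAAAAYAAPAAAAAAAHAAAAAAAGAwAAAAAHAAAAAAAAB8AAAAAOAAAAAAAAB/AAAAAOAAAAAAAAA/wAAAAMAAAAAAAAA/8AAAAAAAAAAAAAA/8AAAAAAAAAAAAAA/8AAAAAAAAAAAAAAf8AAAAAAAAAAAAAAP4AAAAAAAAAAAAAAHwAAAAAAAAAAAAAAAAAAAAAAAAAAAAAAAAAAAAAAAAAAAAAAAAAAABAAAAEAAAAAAAAAAD8AAAPB/AAAAAAAAH8AAAfH/wAAAAAAAH8AAceH/4AAAAAAAD4AB+OH/4AAAAAAABgAB/AP/wAAAAAAAAAAA/gP/gAAAAAAAAAAA/zv/gAAAAAAAAAAA////AAAAAAAAAAAAf//+AAAAAAAAAABgH//8AAAAAAAAAAB4H//4AAAAAAAAAAB+H//wAAAAAAAAAAD/n//gAAAAAAAAAAD/3/+AAAAAAAAAAAD///8AAAAAAAAAAAD///wAAAAAAAAAAAD///AAAAAAAAAAAwB//8AAAAAAAAAAA+B//wAAAAAAAAAAA/g/fgAAAAAAAAB+A/wYPAAAAAAAAAH+A/8AGAAAAAAAAAP/g//AAAAAAAAAAAf/w//8AAAAAAAAAB//4//+AAAAAAAAAD//8///AAAAAAAAAAP/8///AAAAAAA4AAD/8///AAAAAAA+AAD/+//+AAAAAAA/AAB////4AAAAAAA/AAB////gAAAAAAAfwAA////AAAAAAAAf8AAf//8AAAAAAAAP8AAB+B4AAAAAAAAH8AAAAAAAAAAAAAAD4AAAAAAAAAAAAQABgAAAAAAAAAAAA4AAAAAAAAAAAAAAAQAAA="/>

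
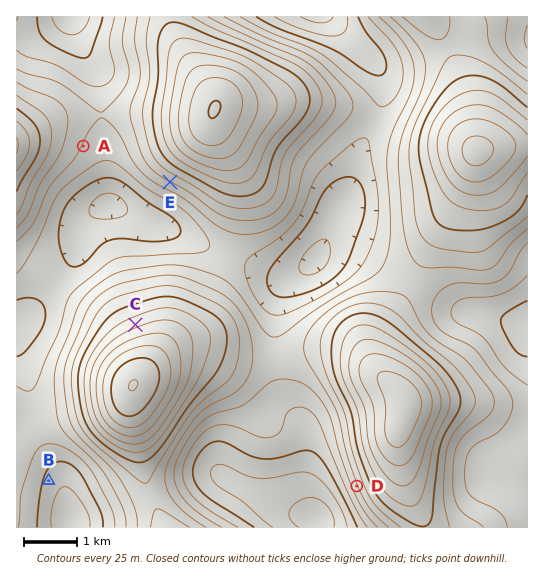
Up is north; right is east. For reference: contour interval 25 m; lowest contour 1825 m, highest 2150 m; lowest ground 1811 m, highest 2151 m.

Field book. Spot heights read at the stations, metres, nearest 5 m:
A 1925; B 1865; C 2045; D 1945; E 1950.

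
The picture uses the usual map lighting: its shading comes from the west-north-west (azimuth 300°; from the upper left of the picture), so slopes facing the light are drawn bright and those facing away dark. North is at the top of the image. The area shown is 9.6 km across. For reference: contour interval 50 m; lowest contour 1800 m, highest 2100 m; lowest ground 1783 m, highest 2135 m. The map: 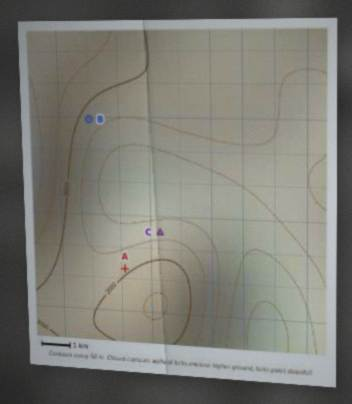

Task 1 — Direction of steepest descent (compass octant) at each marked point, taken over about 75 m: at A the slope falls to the NW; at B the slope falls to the SE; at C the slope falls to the N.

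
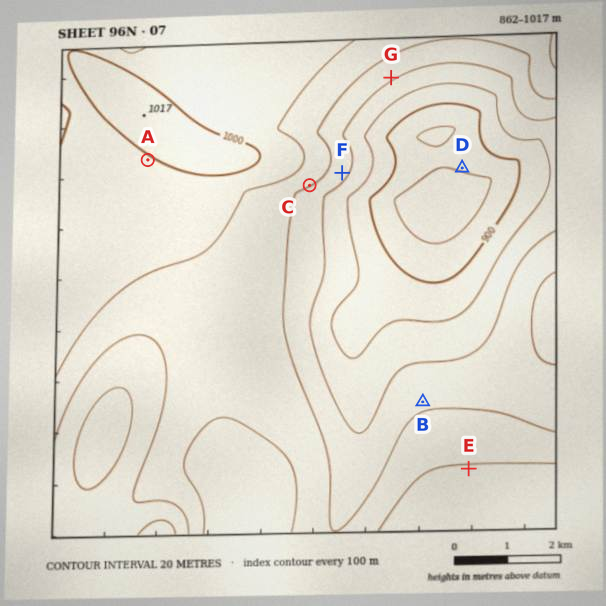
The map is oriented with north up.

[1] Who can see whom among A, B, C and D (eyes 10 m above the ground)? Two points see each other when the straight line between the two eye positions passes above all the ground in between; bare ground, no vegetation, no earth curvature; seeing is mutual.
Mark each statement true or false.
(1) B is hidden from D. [false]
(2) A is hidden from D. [true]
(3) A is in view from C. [false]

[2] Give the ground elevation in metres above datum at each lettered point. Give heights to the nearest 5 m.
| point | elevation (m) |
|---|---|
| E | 980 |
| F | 945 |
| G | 945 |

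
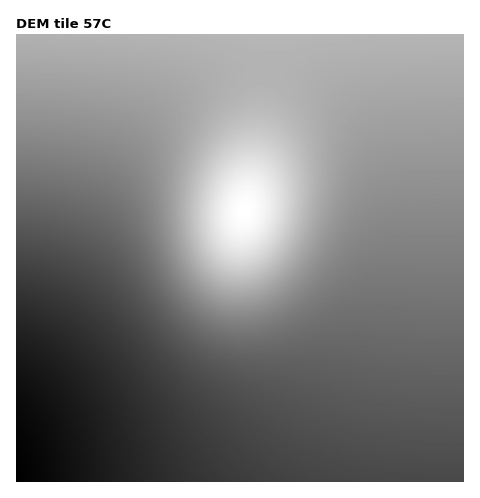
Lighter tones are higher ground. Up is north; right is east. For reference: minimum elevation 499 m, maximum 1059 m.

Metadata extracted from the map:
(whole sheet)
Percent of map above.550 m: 97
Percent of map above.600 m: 91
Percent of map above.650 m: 83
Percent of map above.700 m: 68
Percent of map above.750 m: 55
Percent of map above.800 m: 43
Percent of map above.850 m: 30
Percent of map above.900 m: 9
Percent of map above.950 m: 5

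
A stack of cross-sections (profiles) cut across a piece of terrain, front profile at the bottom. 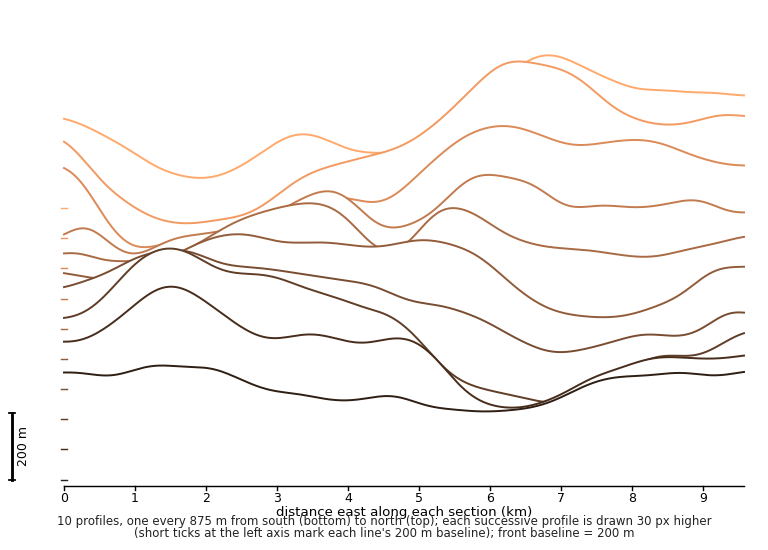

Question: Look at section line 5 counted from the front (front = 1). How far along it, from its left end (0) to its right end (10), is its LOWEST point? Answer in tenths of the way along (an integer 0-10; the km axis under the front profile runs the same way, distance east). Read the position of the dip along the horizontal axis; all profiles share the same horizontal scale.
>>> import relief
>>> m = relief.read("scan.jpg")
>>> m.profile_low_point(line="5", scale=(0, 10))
8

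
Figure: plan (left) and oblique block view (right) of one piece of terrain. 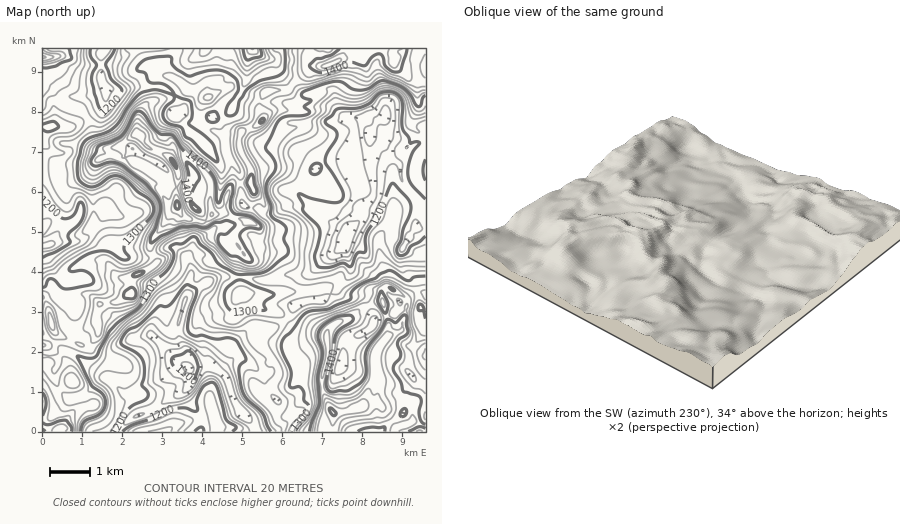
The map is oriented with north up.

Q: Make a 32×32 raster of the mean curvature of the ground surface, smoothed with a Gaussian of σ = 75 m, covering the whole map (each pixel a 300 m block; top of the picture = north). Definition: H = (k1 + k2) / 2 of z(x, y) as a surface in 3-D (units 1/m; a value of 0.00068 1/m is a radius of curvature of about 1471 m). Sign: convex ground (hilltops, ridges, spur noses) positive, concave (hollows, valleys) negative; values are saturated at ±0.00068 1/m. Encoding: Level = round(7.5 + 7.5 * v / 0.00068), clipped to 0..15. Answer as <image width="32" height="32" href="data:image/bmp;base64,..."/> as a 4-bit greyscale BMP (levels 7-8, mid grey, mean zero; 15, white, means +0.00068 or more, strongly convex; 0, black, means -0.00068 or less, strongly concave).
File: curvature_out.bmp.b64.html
<image width="32" height="32" href="data:image/bmp;base64,Qk12AgAAAAAAAHYAAAAoAAAAIAAAACAAAAABAAQAAAAAAAACAAATCwAAEwsAABAAAAAAAAAAAAAAABEREQAiIiIAMzMzAERERABVVVUAZmZmAHd3dwCIiIgAmZmZAKqqqgC7u7sAzMzMAN3d3QDu7u4A////AI7SSTWpu4Xbs2lKqqRVS+o1qseRBKp2xgF7gE7rucVodjj5eaY1msQq1GcPmdmnmnWYl0eZlR/gjYe2TjV6h3hW+iKKhGobkKtliE8GLKhGZbRnm5hkGCaldJcfBE51VWY3tZmJRiiJSHe3L0V/a2iXqcQihHeXhWqJl19USfZFyWfoczW22Id2U4iPxDDb0/Rmx5ZlkribpXloqP+wddPVZNq9c5J6iZmXQkJGtvPAiJmFr5RlGYrLq6qXR4jbubZUOJtViHInciV2ipR3yEd6t3uK/Wk5dFqFZ1a2h4iIeKy7MU3TWEzeuKljNKWzZhNFhnjJBjastpaXh0F6lSmmmXp3j6MFeHOmmJhibJslVyeWVDvt/3TfqLtnhTebZXmSlWYQ/xTbInNVRohlq4Z6g3V3Fr05XwzCdXm5dItmiXmkE41pKI5PUEeZl4V5SodsxCrbPw9GH3qWWIaFiIqYavq+ksq4B4x6eGhnhpZ7Zkft0I7bUVb0aEZ4Z5Z5iYyIZq/21hWG81eHiZiEhYgjJmQv1DWKd8zTaJRodmbGh5pSXcQDdkU3+ou4Q0U1nFiIY1jMlG6FWYRHl0mnAH2HeGMTVTqqq1n91SVauiGbeIc1qom7aap2ZGrHNJps51aJeJuphVeHZaVqv/i3nnX/tyOGiJhjiIE2enWqqXxl"/>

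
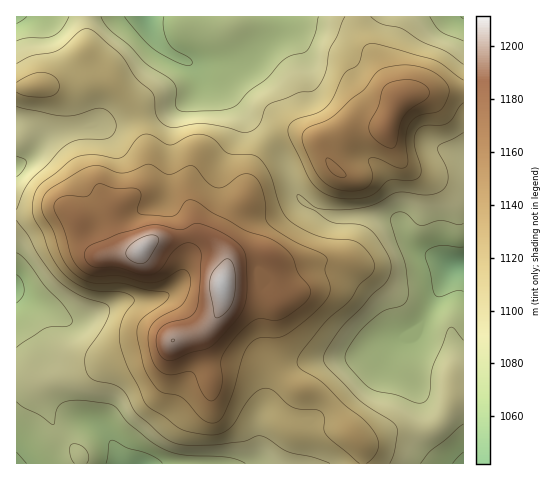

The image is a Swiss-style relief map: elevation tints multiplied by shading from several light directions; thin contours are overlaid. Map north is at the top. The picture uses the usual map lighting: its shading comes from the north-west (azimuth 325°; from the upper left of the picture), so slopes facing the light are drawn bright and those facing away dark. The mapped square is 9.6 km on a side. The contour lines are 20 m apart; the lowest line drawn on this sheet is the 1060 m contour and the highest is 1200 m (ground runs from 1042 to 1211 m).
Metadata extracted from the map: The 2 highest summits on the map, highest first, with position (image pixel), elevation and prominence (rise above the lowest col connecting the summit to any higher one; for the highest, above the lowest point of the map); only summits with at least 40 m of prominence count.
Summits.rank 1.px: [222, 285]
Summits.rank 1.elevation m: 1211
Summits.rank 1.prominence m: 169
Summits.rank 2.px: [388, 126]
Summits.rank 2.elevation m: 1175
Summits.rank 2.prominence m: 64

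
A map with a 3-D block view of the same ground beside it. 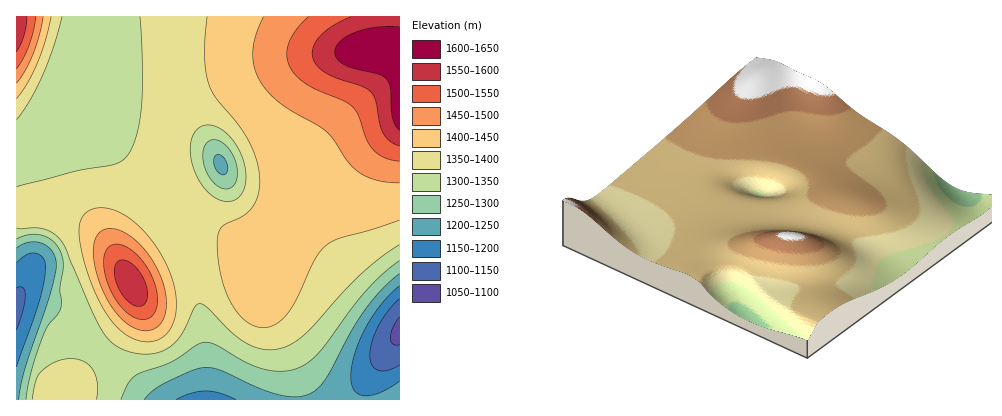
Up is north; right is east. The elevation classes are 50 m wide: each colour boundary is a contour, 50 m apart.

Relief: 1090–1650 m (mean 1380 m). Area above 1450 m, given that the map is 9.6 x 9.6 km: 15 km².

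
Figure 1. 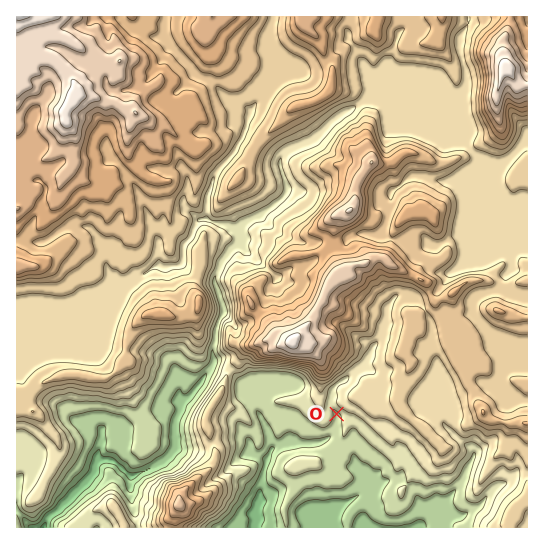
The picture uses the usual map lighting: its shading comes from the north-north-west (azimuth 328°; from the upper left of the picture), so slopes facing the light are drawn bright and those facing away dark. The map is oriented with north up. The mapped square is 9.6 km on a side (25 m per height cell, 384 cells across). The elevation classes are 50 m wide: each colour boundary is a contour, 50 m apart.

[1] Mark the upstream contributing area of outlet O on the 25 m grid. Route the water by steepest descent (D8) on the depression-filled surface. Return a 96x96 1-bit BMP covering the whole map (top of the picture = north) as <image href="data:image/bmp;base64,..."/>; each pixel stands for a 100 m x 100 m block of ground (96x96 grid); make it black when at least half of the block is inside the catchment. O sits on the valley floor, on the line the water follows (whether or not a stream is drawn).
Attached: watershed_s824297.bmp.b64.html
<image width="96" height="96" href="data:image/bmp;base64,Qk2+BAAAAAAAAD4AAAAoAAAAYAAAAGAAAAABAAEAAAAAAIAEAAATCwAAEwsAAAIAAAAAAAAA////AAAAAAAAAAAAAAAAAAAAAAAAAAAAAAAAAAAAAAAAAAAAAAAAAAAAAAAAAAAAAAAAAAAAAAAAAAAAAAAAAAAAAAAAAAAAAAAAAAAAAAAAAAAAAAAAAAAAAAAAAAAAAAAAAAAAAAAAAAAAAAAAAAAAAAAAAAAAAAAAAAAAAAAAAAAAAAAAAAAAAAAAAAAAAAAAAAAAAAAAAAAAAAAAAAAAAAAAAAAAAAAAAAAAAAAAAAAAAAAAAAAAAAAAAAAAAAAAAAAAAAAAAAAAAAAAAAAAAAAAAAAAAAAAAAAAAAAAAAAAAAAAAAAAAAAAAAAAAAAAAAAAAAAAAAAAAAAAAAAAAAAAAAAAAAAAAAAAAAAAAAAAAAAAeAAAAAAAAAAAAAAAfD4AAAAAAAAAAAAAf/8AAAAAAAAAAAAAf/8AAAAAAAAAAAAAf/8AAAAAAAAAAAAAf/+AAAAAAAAAAAAAf/+AAAAAAAAAAAAAf//AAAAAAAAAAAAAf//AAAAAAAAAAAAAf//AAAAAAAAAAAAA//+AAAAAAAAAAAAB//+AAAAAAAAAAAAP//+AAAAAAAAAAAAP///AAAAAAAAAAAAH///AAAAAAAAAAAAD///AAAAAAAAAAAAB///AAAAAAAAAAAAA///gAAAAAAAAAAAA///wAAAAAAAAAAAAf//8AAAAAAAAAAAAf//8AAAAAAAAAAAAP//8AAAAAAAAAAAAP//4AAAAAAAAAAAAH//4AAAAAAAAAAAAH//wAAAAAAAAAAAAB//AAAAAAAAAAAAAA/8AAAAAAAAAAAAAAPwAAAAAAAAAAAAAABgAAAAAAAAAAAAAAAAAAAAAAAAAAAAAAAAAAAAAAAAAAAAAAAAAAAAAAAAAAAAAAAAAAAAAAAAAAAAAAAAAAAAAAAAAAAAAAAAAAAAAAAAAAAAAAAAAAAAAAAAAAAAAAAAAAAAAAAAAAAAAAAAAAAAAAAAAAAAAAAAAAAAAAAAAAAAAAAAAAAAAAAAAAAAAAAAAAAAAAAAAAAAAAAAAAAAAAAAAAAAAAAAAAAAAAAAAAAAAAAAAAAAAAAAAAAAAAAAAAAAAAAAAAAAAAAAAAAAAAAAAAAAAAAAAAAAAAAAAAAAAAAAAAAAAAAAAAAAAAAAAAAAAAAAAAAAAAAAAAAAAAAAAAAAAAAAAAAAAAAAAAAAAAAAAAAAAAAAAAAAAAAAAAAAAAAAAAAAAAAAAAAAAAAAAAAAAAAAAAAAAAAAAAAAAAAAAAAAAAAAAAAAAAAAAAAAAAAAAAAAAAAAAAAAAAAAAAAAAAAAAAAAAAAAAAAAAAAAAAAAAAAAAAAAAAAAAAAAAAAAAAAAAAAAAAAAAAAAAAAAAAAAAAAAAAAAAAAAAAAAAAAAAAAAAAAAAAAAAAAAAAAAAAAAAAAAAAAAAAAAAAAAAAAAAAAAAAAAAAAAAAAAAAAAAAAAAAAAAAAAAAAAAAAAAAAAAAAAAAAAAAAAAAAAAAAAAAAAAAAAAAAAAAAAAAAAAAAAAAAAAAAAAAAAAAAAAAAAAAAAAAAA="/>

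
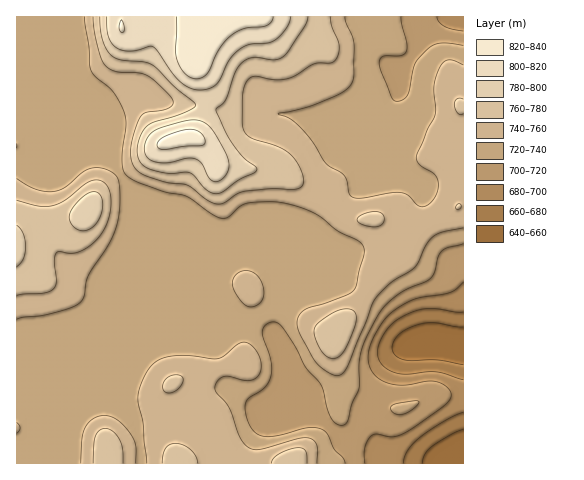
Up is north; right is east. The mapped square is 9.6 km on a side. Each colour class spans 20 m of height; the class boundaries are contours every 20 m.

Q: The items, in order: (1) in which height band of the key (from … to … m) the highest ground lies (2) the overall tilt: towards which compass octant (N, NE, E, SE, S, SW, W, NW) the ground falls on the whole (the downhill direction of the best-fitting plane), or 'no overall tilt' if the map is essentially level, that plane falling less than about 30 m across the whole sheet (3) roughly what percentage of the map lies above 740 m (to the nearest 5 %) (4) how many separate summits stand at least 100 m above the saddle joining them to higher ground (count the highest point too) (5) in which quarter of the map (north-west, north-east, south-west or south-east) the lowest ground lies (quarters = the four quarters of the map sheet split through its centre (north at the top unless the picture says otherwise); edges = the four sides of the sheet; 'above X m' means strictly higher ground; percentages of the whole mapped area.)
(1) The highest point is somewhere between 820 and 840 m.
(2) The general tilt is down to the south-east (the land rises towards the north-west).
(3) Roughly 40 % of the ground is higher than 740 m.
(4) There is 1 summit with 100 m or more of prominence.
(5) The lowest ground is in the south-east quarter.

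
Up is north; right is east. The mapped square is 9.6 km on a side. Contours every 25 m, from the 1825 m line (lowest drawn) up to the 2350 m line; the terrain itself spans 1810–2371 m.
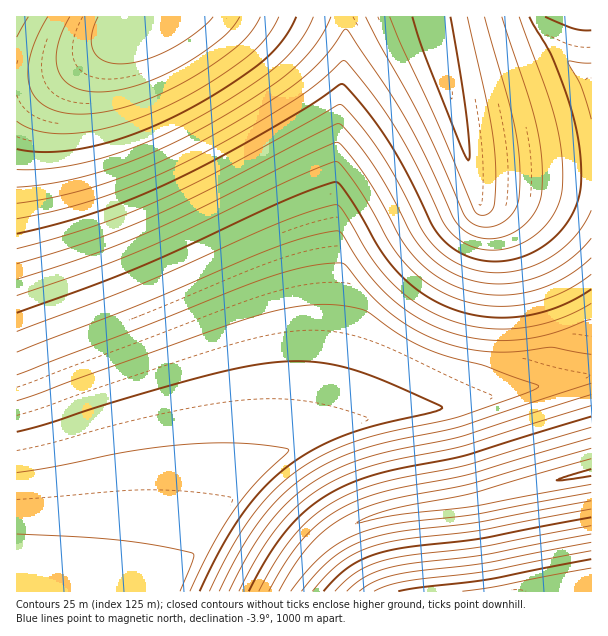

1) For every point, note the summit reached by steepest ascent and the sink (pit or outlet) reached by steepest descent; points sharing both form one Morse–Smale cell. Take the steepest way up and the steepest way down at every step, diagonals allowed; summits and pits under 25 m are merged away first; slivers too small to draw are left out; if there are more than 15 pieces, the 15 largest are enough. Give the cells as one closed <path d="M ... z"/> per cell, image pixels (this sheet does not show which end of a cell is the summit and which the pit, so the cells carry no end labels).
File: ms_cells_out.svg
<path d="M345 16l-196 0-41 28-39 23-24 9-29 4 1 512 153 0 26-47 40-54 39-34 38-22 12-51 11-70 0-162 8-89z"/><path d="M432 16l-86 1-2 46-8 89 1 142-7 65-16 77 24-10 21-6 39-8 54-6 140-32 0-198-118-1-4-7-18-64z"/><path d="M591 374l-100 22-39 10-54 6-39 8-21 6-36 14-39 26-37 37-30 42-26 46 114 1 20-29 22-22 33-19 30-10 76-10 78-20 47-8 2-3z"/><path d="M591 472l-111 27-76 11-45 12-33 19-22 22-20 28 307 1z"/><path d="M534 16l-101 1 19 87 18 64 4 7 118-1 0-91-32-30-22-29z"/><path d="M147 16l-130 0-1 62 14 1 15-3 24-9 39-23z"/><path d="M591 16l-56 1 3 7 22 29 30 29 2-1z"/>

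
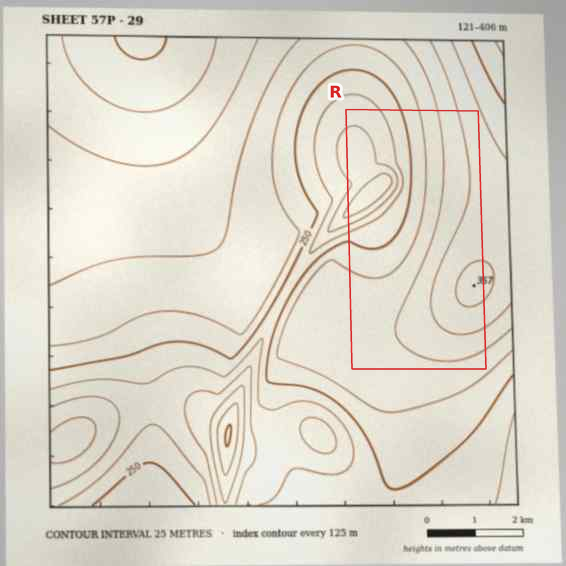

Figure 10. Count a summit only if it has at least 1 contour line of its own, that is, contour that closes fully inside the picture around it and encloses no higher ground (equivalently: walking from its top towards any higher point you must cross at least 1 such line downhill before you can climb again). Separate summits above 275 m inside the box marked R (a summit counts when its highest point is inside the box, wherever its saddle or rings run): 1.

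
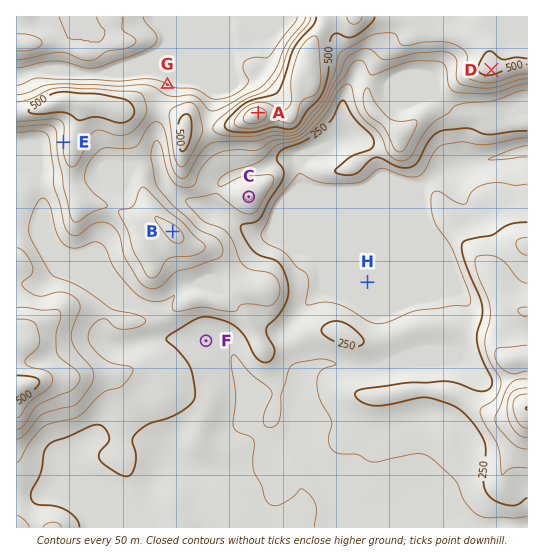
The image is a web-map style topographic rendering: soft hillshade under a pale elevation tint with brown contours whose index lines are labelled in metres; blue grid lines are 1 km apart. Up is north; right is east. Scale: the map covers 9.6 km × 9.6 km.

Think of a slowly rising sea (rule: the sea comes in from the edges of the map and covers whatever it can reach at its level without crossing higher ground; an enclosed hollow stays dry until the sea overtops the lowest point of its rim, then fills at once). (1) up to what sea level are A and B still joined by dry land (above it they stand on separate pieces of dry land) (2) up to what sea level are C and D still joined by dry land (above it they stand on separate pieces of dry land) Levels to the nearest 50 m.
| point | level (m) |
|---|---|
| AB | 400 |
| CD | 300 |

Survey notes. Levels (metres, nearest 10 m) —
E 450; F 220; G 350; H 180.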